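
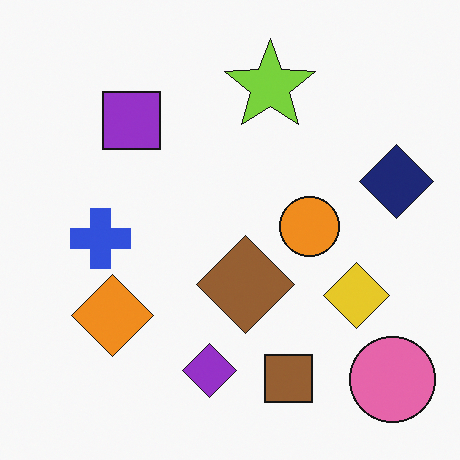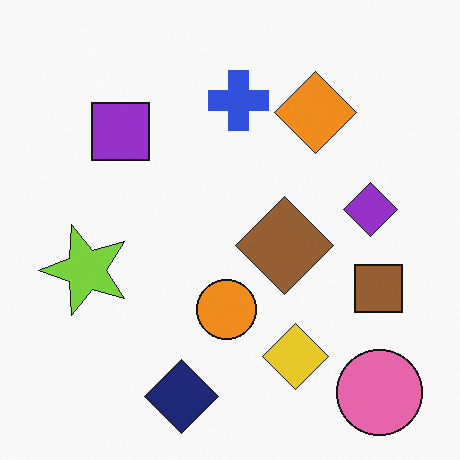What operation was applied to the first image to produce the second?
The second image is the first transposed (reflected across the top-left ↔ bottom-right diagonal).

Shapes have swapped their row and column positions — what was in the top-right is now in the bottom-left — a diagonal reflection.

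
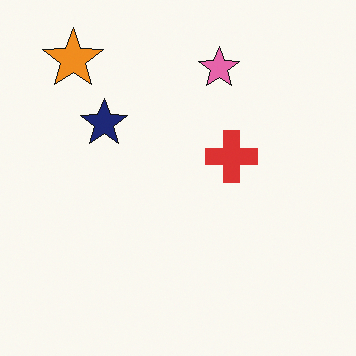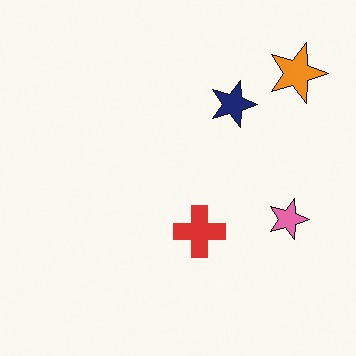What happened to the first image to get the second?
Rotated 90° clockwise.

The orange star sits in the top-left of the first image and the top-right of the second — consistent with a whole-image 90° clockwise rotation.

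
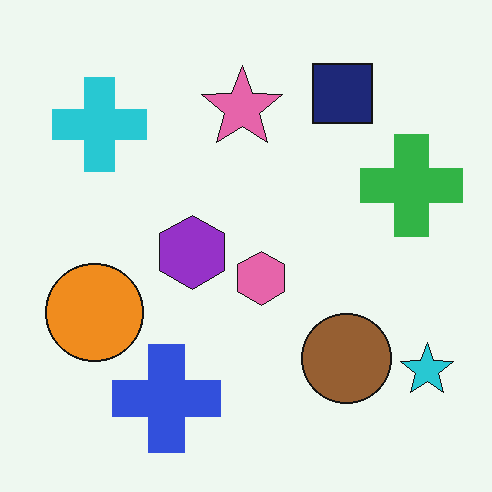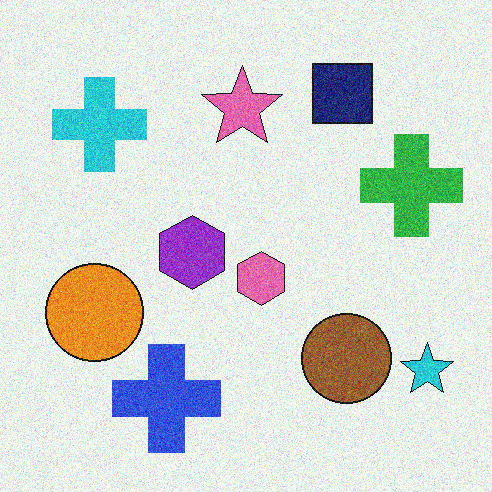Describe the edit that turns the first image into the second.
The second image is the first degraded with moderate additive noise.

Random speckle covers the whole image, including the flat background.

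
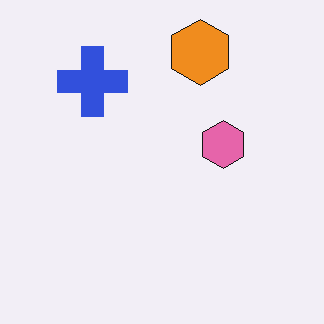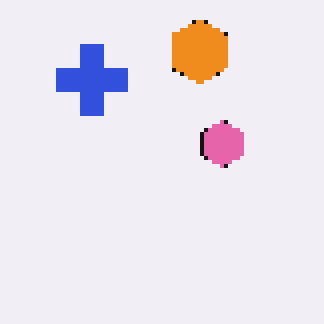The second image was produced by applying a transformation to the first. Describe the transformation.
The second image is the first mildly pixelated.

Shapes are reduced to large square blocks; fine edges and outlines are lost — a downscale-then-upscale (mosaic) effect.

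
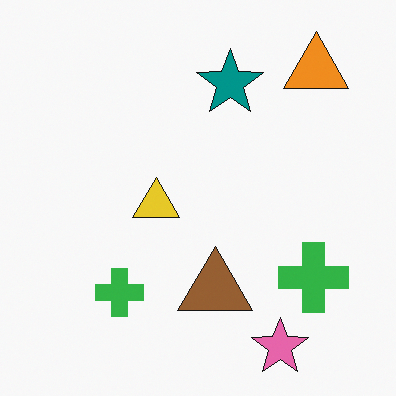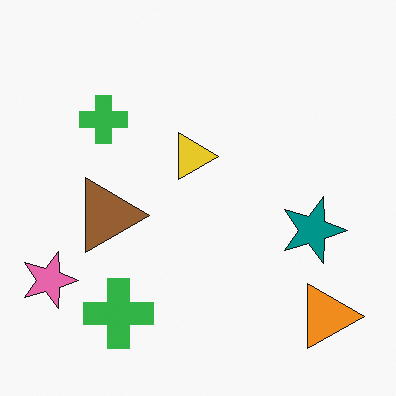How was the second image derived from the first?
The image was rotated 90° clockwise.

The orange triangle sits in the top-right of the first image and the bottom-right of the second — consistent with a whole-image 90° clockwise rotation.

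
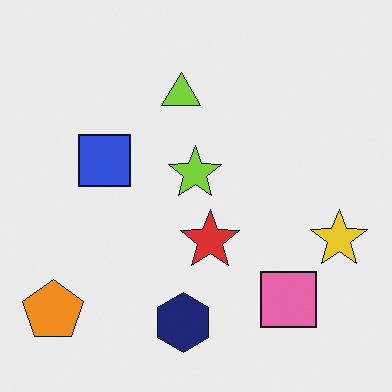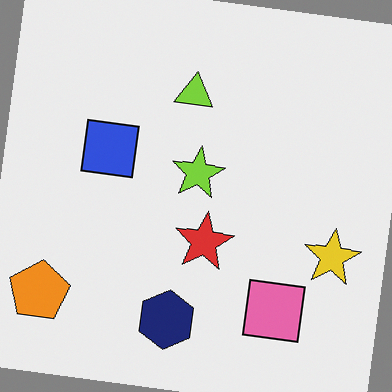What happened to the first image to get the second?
This is the original image rotated clockwise by a few degrees.

Every shape is tilted by the same angle and the image corners show triangular fill wedges — a whole-image rotation by a non-right angle.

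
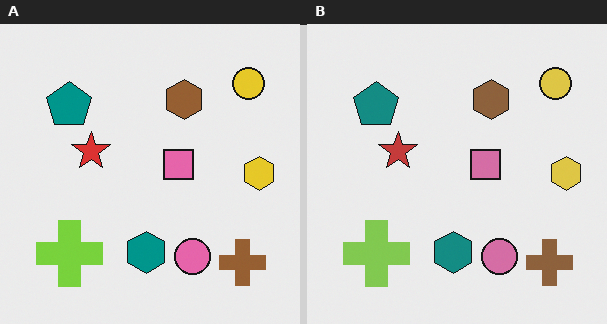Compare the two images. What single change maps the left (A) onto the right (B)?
The transformation is: slightly desaturated.

All colors are more muted and greyish — a global saturation change.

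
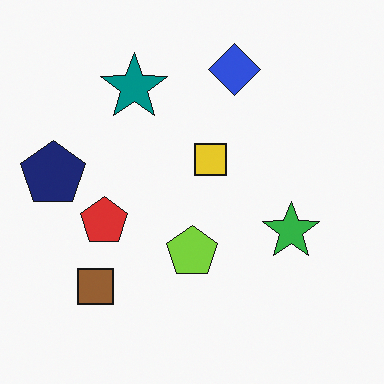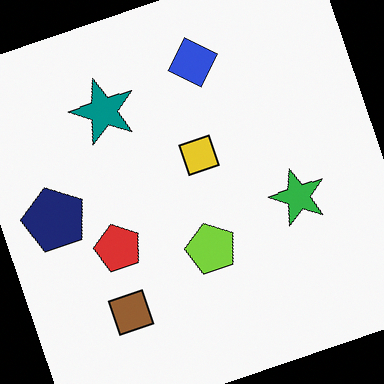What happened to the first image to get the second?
It was rotated counter-clockwise by a clearly visible amount.

Every shape is tilted by the same angle and the image corners show triangular fill wedges — a whole-image rotation by a non-right angle.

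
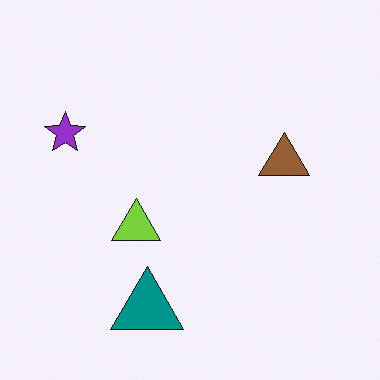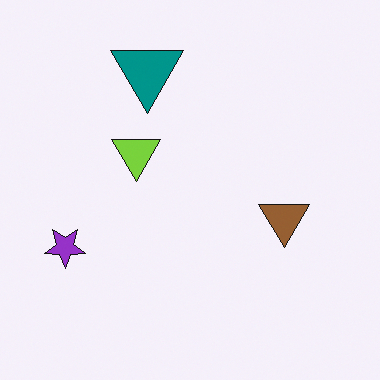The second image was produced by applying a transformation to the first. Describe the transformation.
The image was flipped vertically (top ↔ bottom).

The teal triangle is in the bottom of the first image and the top of the second — shapes on opposite sides of the horizontal midline have swapped in a mirror flip.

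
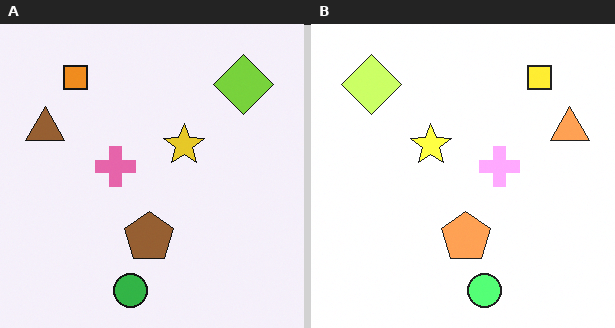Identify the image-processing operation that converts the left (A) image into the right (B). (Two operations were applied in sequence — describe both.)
It was flipped horizontally (left ↔ right), then noticeably brightened.

The brown triangle is in the left of the left (A) image and the right of the right (B) — shapes on opposite sides of the vertical midline have swapped in a mirror flip. Every pixel — background and shapes alike — is uniformly brightened.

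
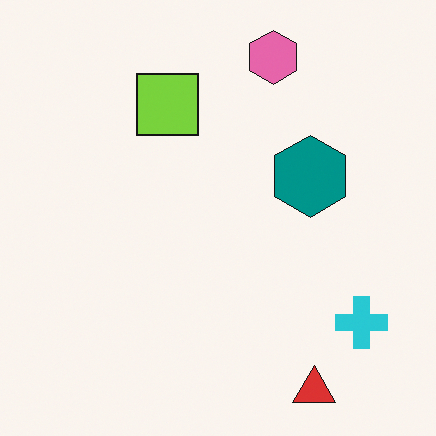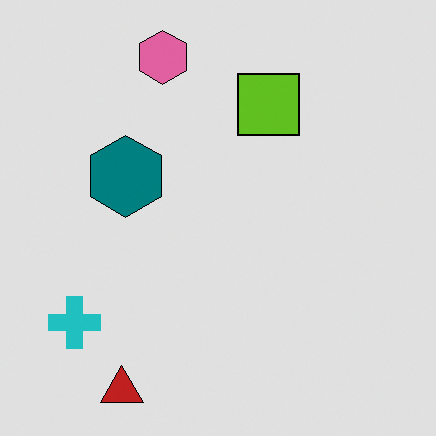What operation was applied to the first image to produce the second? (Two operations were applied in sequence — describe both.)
This is the original image moderately posterized, then flipped horizontally (left ↔ right).

Each flat color has snapped to a coarser quantized level — most visibly, the near-white background has dropped to a flat grey. The cyan cross is in the bottom-right of the first image and the bottom-left of the second — shapes on opposite sides of the vertical midline have swapped in a mirror flip.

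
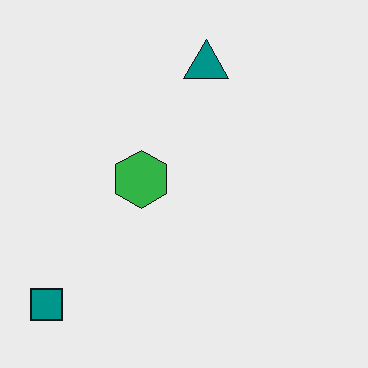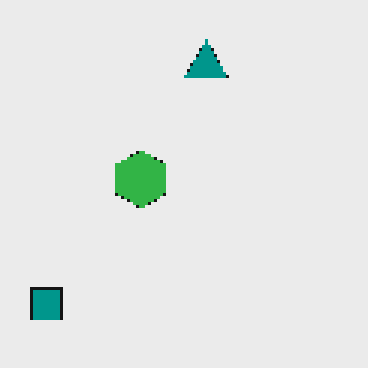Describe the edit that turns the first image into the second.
It was mildly pixelated.

Shapes are reduced to large square blocks; fine edges and outlines are lost — a downscale-then-upscale (mosaic) effect.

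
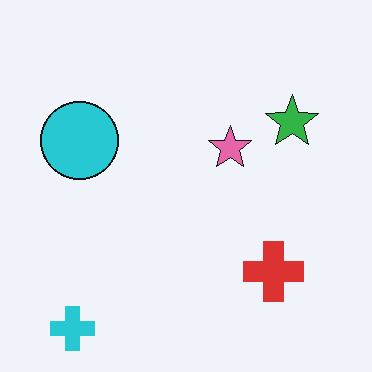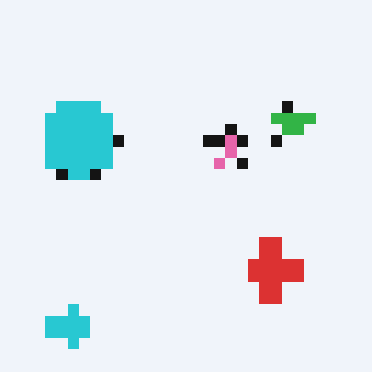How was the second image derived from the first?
Heavily pixelated into large blocks.

Shapes are reduced to large square blocks; fine edges and outlines are lost — a downscale-then-upscale (mosaic) effect.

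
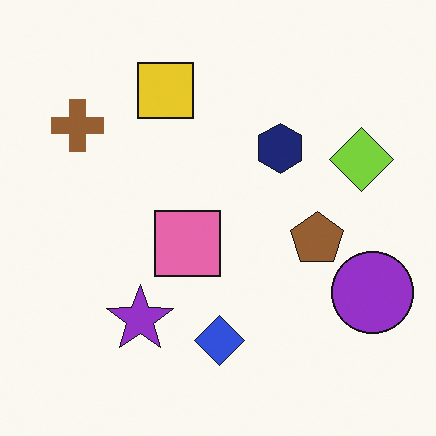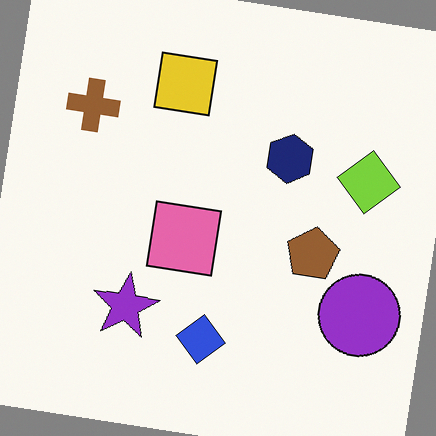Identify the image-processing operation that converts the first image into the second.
The second image is the first rotated clockwise by a small amount.

Every shape is tilted by the same angle and the image corners show triangular fill wedges — a whole-image rotation by a non-right angle.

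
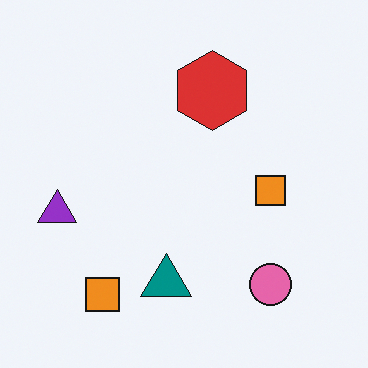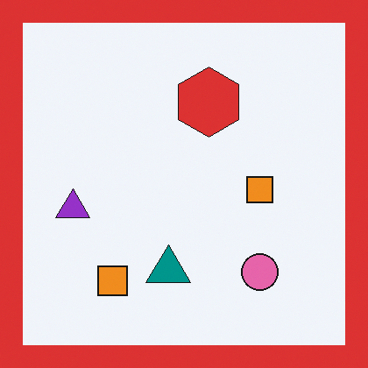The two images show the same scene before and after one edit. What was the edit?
The transformation is: framed with a red border.

A solid red frame runs around the edge of the second image, with the content slightly shrunk inside it.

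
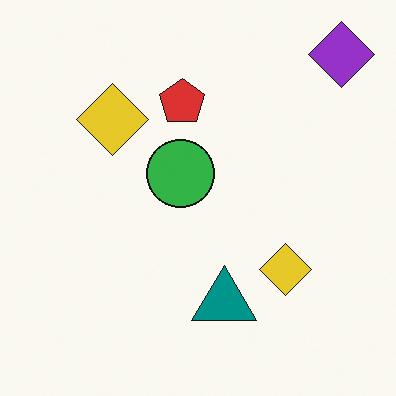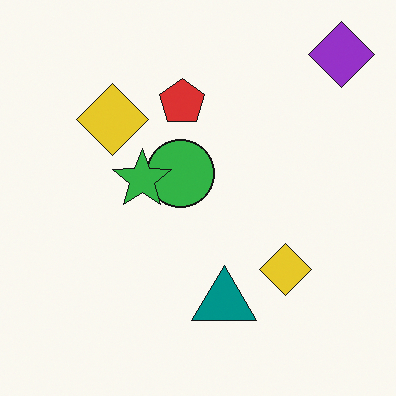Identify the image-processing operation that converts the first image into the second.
This is the original image overlaid with an additional green star.

A green star appears in the second image that is absent from the first.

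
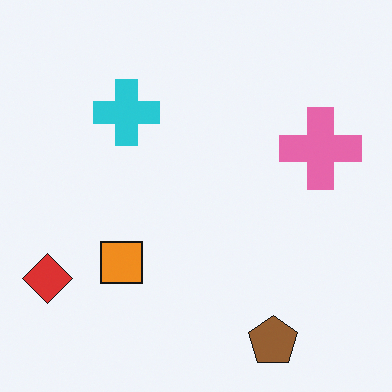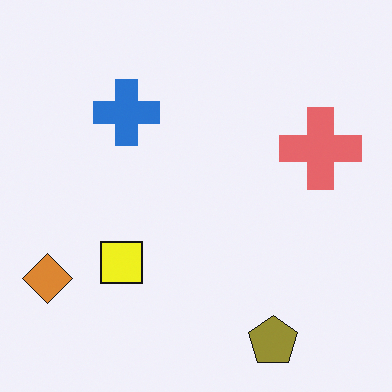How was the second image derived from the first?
The second image is the first hue-shifted by a small amount.

Every shape's color has rotated by the same amount around the hue wheel — a uniform hue shift.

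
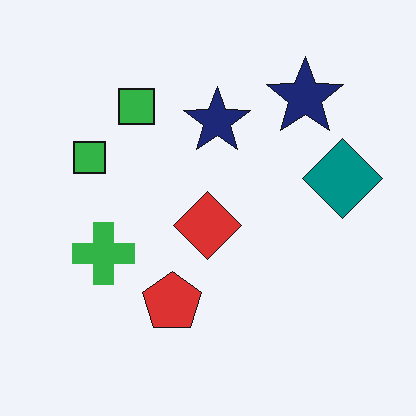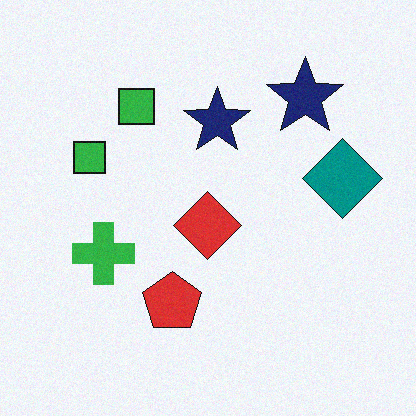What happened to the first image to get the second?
Degraded with subtle gaussian noise.

Random speckle covers the whole image, including the flat background.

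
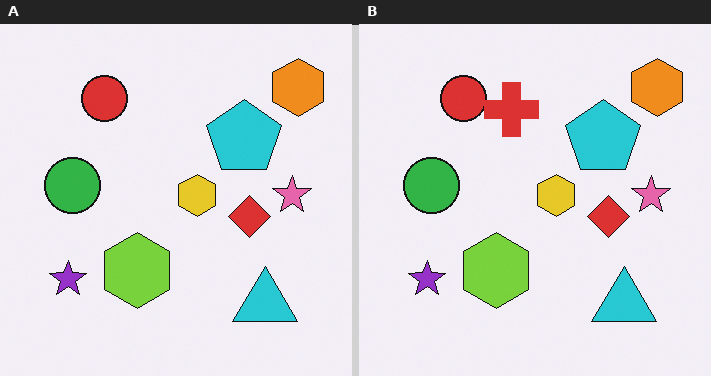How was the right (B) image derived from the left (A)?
Overlaid with an additional red cross.

A red cross appears in the right (B) image that is absent from the left (A).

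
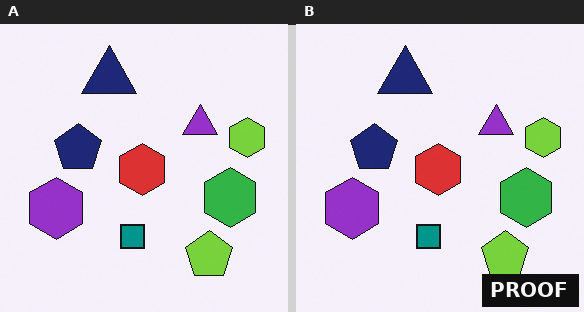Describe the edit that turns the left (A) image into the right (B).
The image was watermarked with the text "PROOF" in the lower-right corner.

A dark label reading "PROOF" appears in the lower-right corner.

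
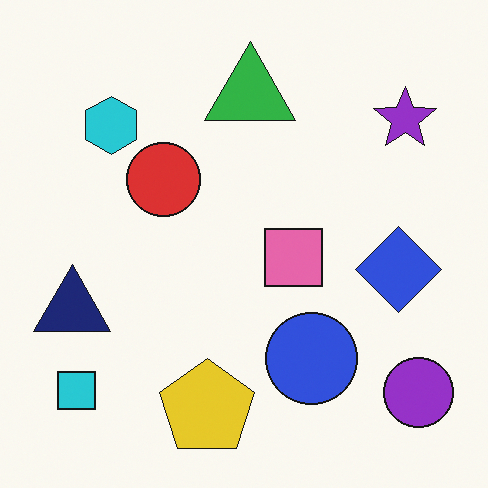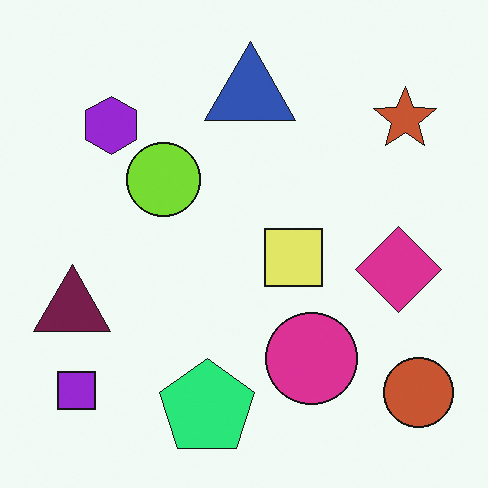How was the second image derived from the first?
Hue-shifted noticeably.

Every shape's color has rotated by the same amount around the hue wheel — a uniform hue shift.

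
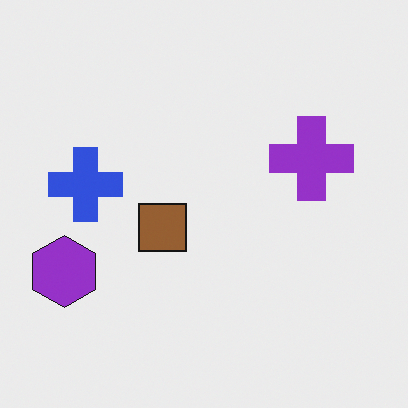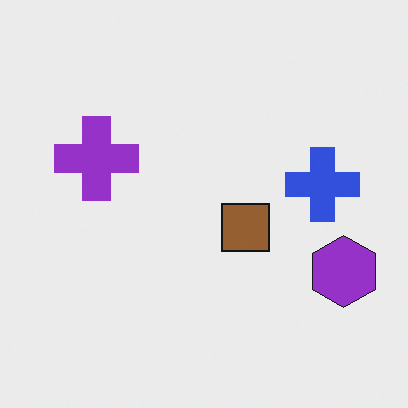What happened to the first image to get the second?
The transformation is: flipped horizontally (left ↔ right).

The purple hexagon is in the left of the first image and the right of the second — shapes on opposite sides of the vertical midline have swapped in a mirror flip.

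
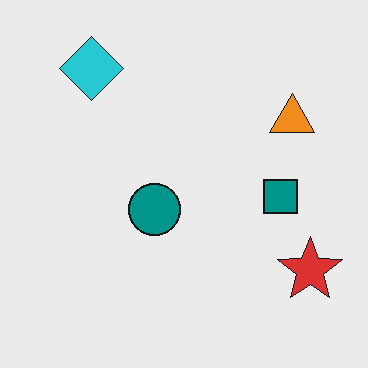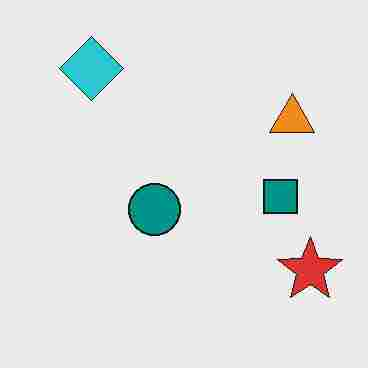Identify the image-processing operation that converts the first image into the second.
The transformation is: degraded with heavy JPEG compression.

Blocky 8×8 compression artifacts appear around shape edges and the flat background shows ringing — characteristic JPEG degradation.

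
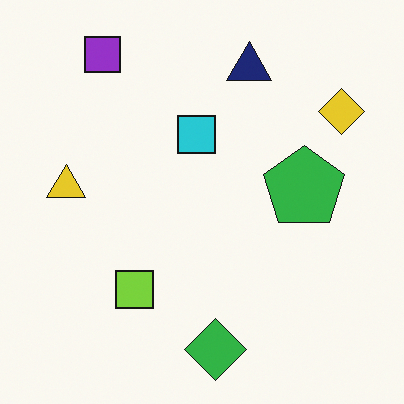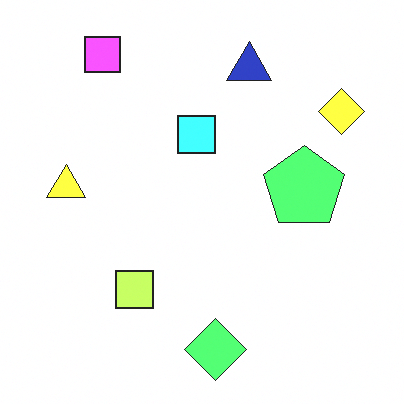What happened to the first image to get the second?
Brightened a lot.

Every pixel — background and shapes alike — is uniformly brightened.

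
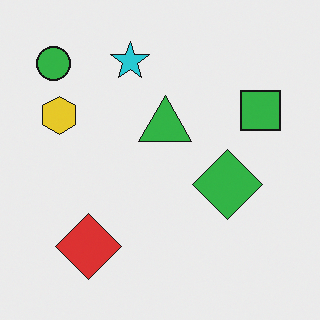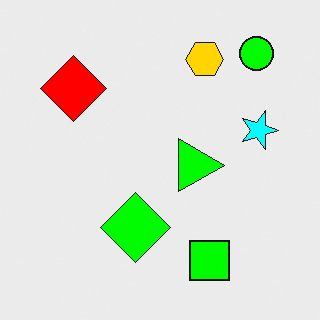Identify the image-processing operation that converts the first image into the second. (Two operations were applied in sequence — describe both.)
The transformation is: made much more vivid (saturation change), then rotated 90° clockwise.

All colors are more vivid — a global saturation change. The green circle sits in the top-left of the first image and the top-right of the second — consistent with a whole-image 90° clockwise rotation.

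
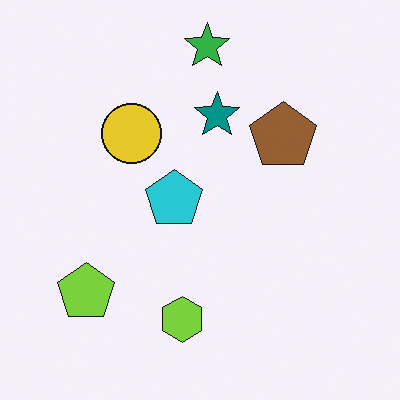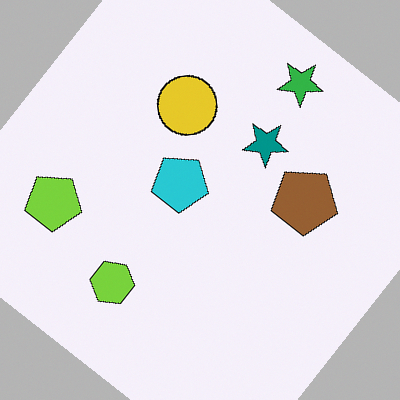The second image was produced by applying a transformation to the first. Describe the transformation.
It was rotated clockwise by a large amount — several tens of degrees.

Every shape is tilted by the same angle and the image corners show triangular fill wedges — a whole-image rotation by a non-right angle.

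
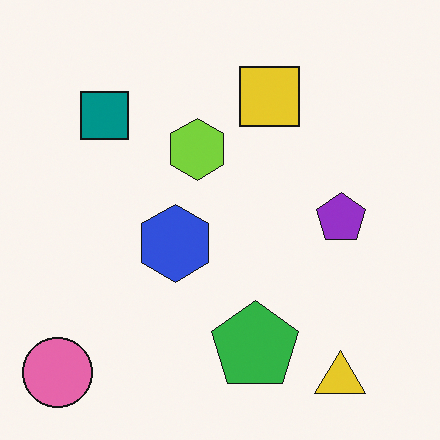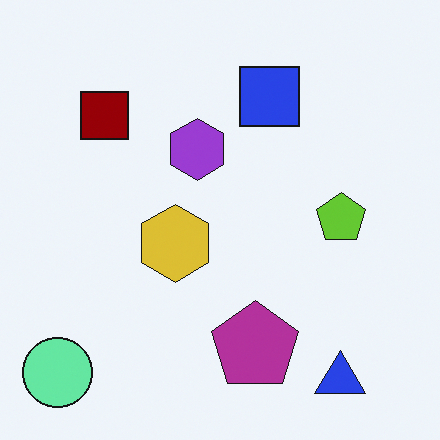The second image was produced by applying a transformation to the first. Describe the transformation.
Hue-shifted by a large amount.

Every shape's color has rotated by the same amount around the hue wheel — a uniform hue shift.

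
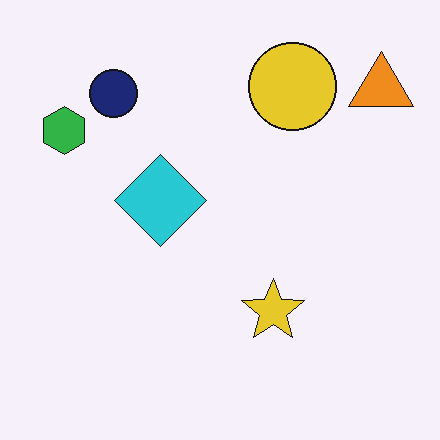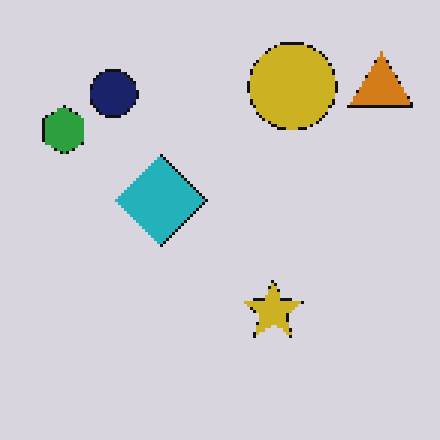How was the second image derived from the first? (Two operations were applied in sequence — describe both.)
The second image is the first mildly pixelated, then darkened a little.

Shapes are reduced to large square blocks; fine edges and outlines are lost — a downscale-then-upscale (mosaic) effect. Every pixel — background and shapes alike — is uniformly darkened.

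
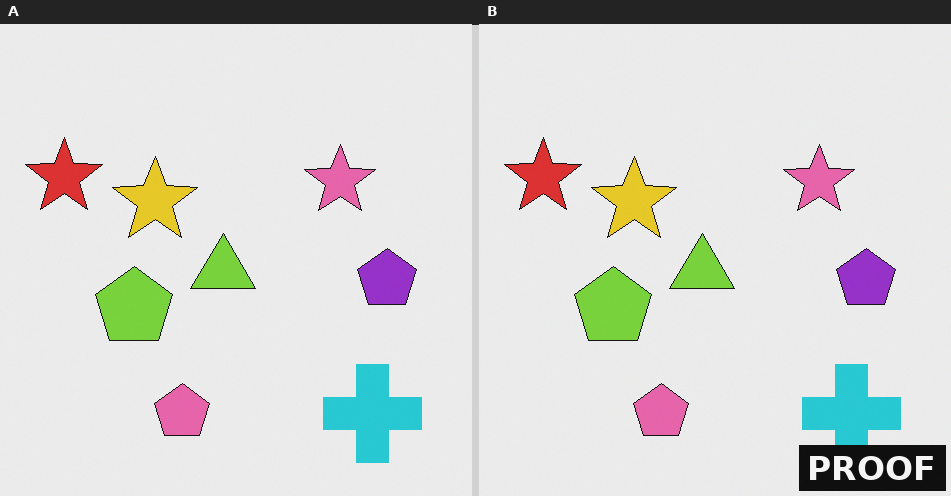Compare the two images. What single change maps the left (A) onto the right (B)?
Watermarked with the text "PROOF" in the lower-right corner.

A dark label reading "PROOF" appears in the lower-right corner.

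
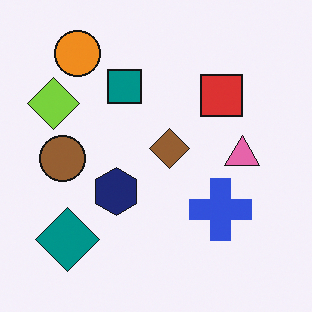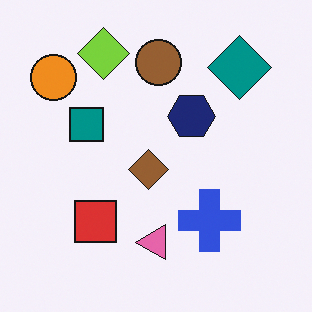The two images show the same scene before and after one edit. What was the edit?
It was transposed (reflected across the top-left ↔ bottom-right diagonal).

Shapes have swapped their row and column positions — what was in the top-right is now in the bottom-left — a diagonal reflection.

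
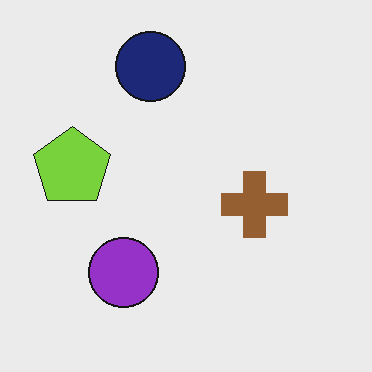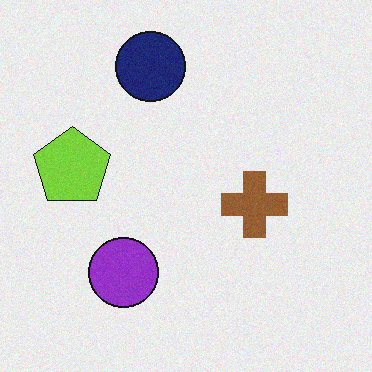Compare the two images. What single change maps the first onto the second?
The transformation is: degraded with a light layer of grain.

Random speckle covers the whole image, including the flat background.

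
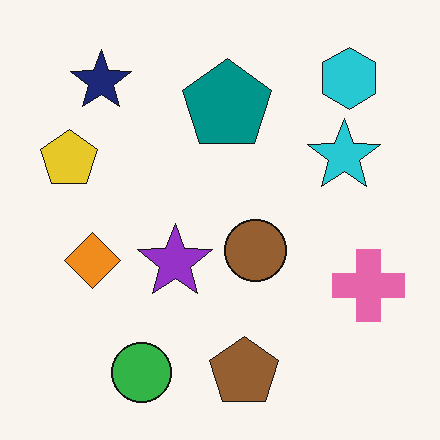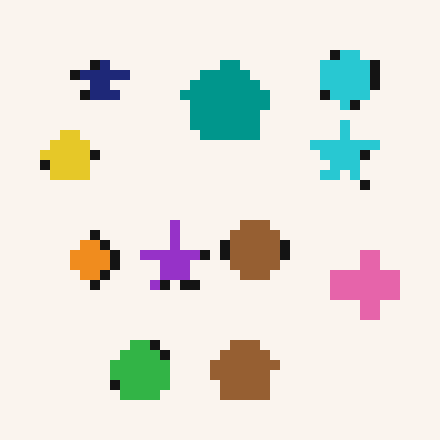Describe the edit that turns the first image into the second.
Coarsely pixelated.

Shapes are reduced to large square blocks; fine edges and outlines are lost — a downscale-then-upscale (mosaic) effect.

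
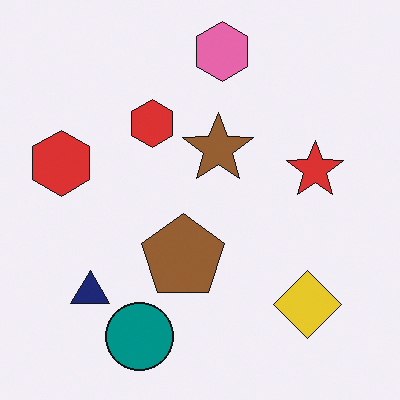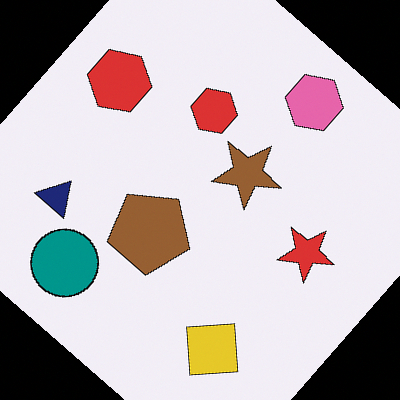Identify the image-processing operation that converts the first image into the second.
This is the original image rotated clockwise by a large amount — several tens of degrees.

Every shape is tilted by the same angle and the image corners show triangular fill wedges — a whole-image rotation by a non-right angle.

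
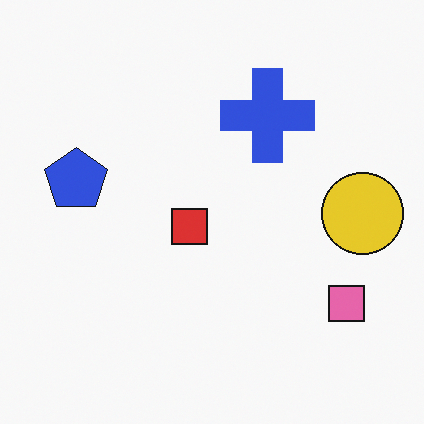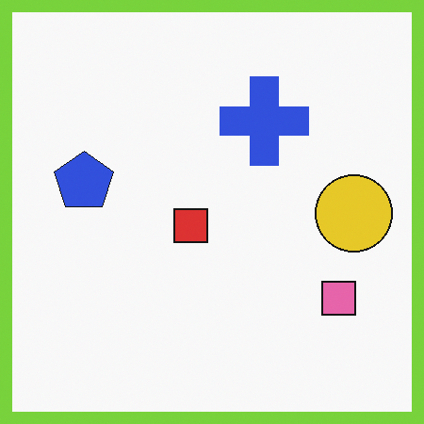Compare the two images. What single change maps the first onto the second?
The second image is the first framed with a lime border.

A solid lime frame runs around the edge of the second image, with the content slightly shrunk inside it.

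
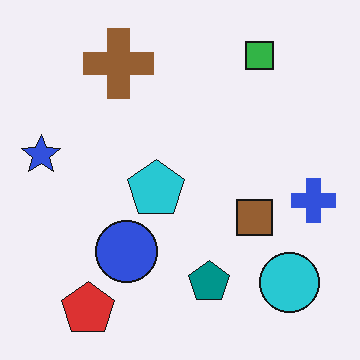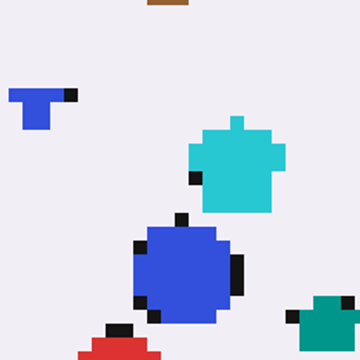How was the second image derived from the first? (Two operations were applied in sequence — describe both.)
The transformation is: pixelated into visible square blocks, then cropped tightly and scaled back up.

Shapes are reduced to large square blocks; fine edges and outlines are lost — a downscale-then-upscale (mosaic) effect. The visible shapes are larger and the field of view is narrower; shapes near the original edges may be partly or wholly outside the frame — a crop-and-rescale.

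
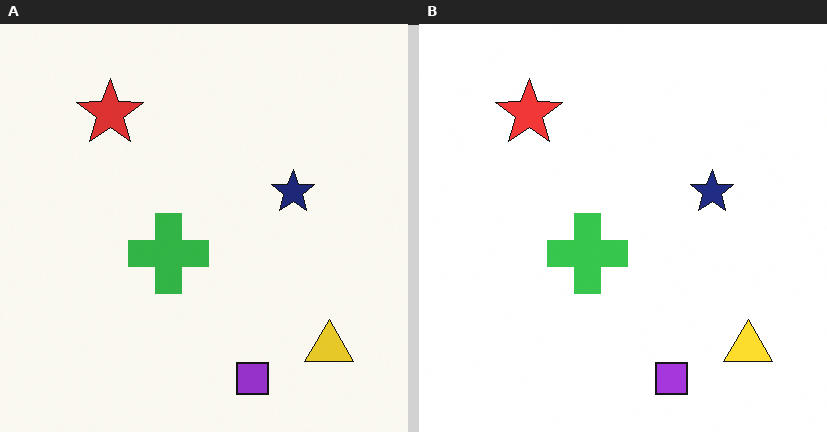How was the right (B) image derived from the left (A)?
This is the original image brightened a little.

Every pixel — background and shapes alike — is uniformly brightened.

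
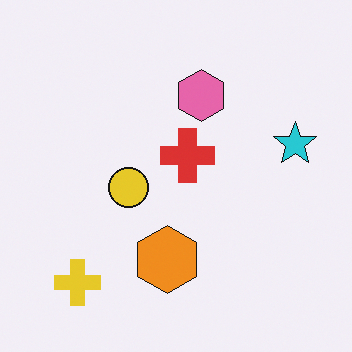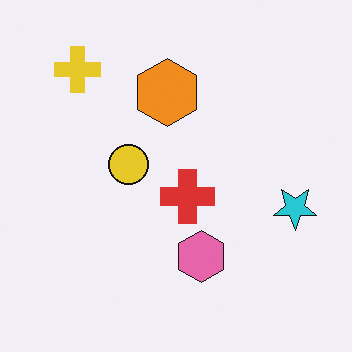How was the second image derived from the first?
It was flipped vertically (top ↔ bottom).

The yellow cross is in the bottom-left of the first image and the top-left of the second — shapes on opposite sides of the horizontal midline have swapped in a mirror flip.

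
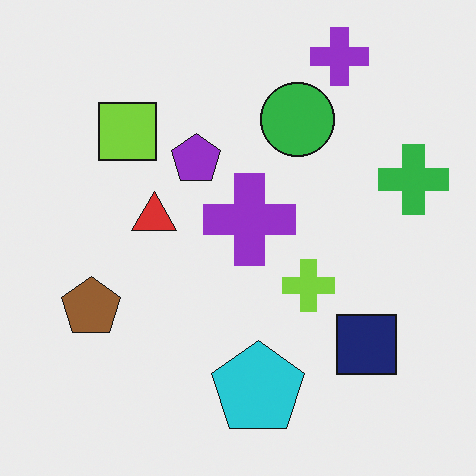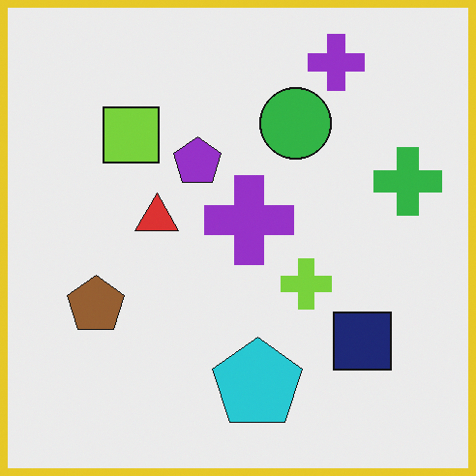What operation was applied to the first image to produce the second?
The transformation is: framed with a yellow border.

A solid yellow frame runs around the edge of the second image, with the content slightly shrunk inside it.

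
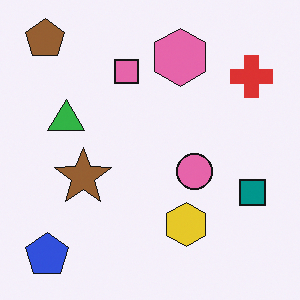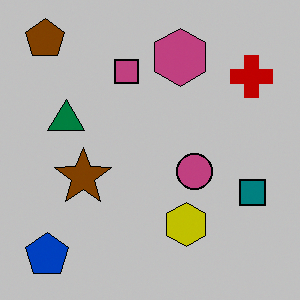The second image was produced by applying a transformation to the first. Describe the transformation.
The image was heavily posterized to just a handful of flat colors.

Each flat color has snapped to a coarser quantized level — most visibly, the near-white background has dropped to a flat grey.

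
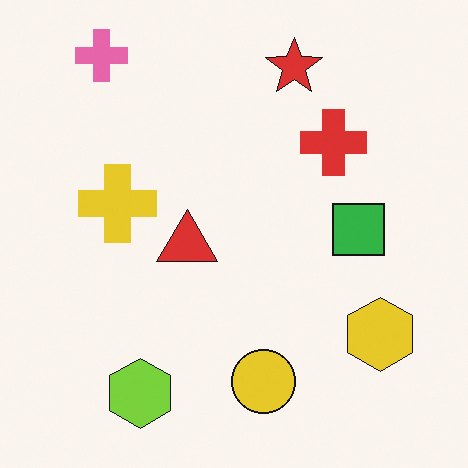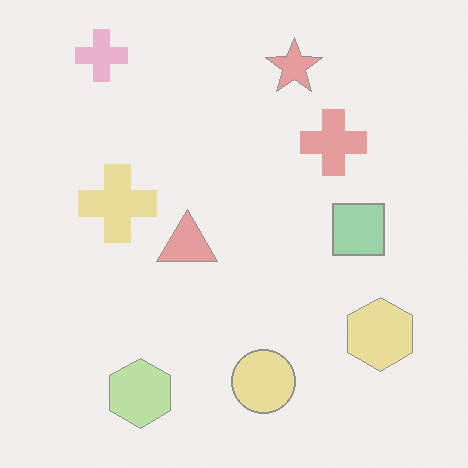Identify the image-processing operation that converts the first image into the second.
The image was given much lower contrast.

Tones are pushed toward mid-grey across the whole image — a global contrast change.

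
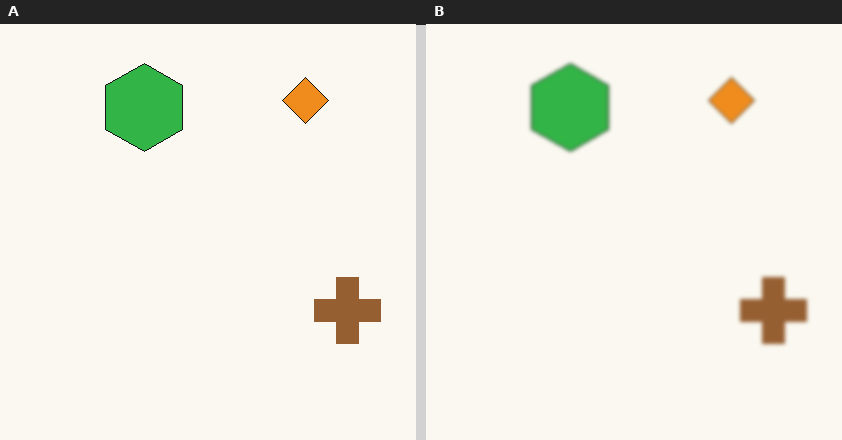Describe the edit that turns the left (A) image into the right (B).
Slightly softened.

Shape edges and outlines are uniformly softened across the whole image.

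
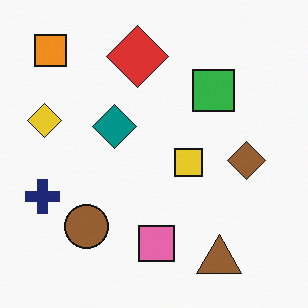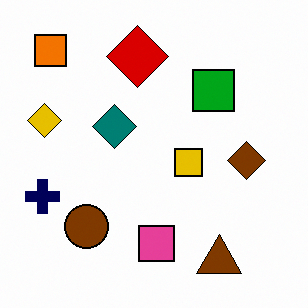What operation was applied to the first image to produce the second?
This is the original image given slightly increased contrast.

Tones are pushed away from mid-grey across the whole image — a global contrast change.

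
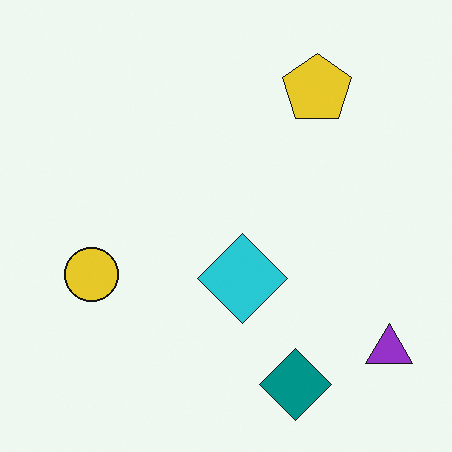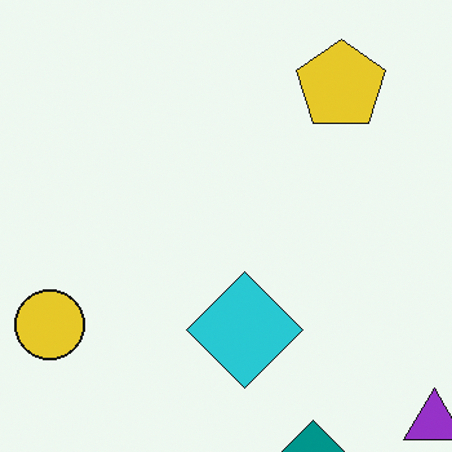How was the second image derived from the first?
The image was cropped to a modestly smaller region and rescaled.

The visible shapes are larger and the field of view is narrower; shapes near the original edges may be partly or wholly outside the frame — a crop-and-rescale.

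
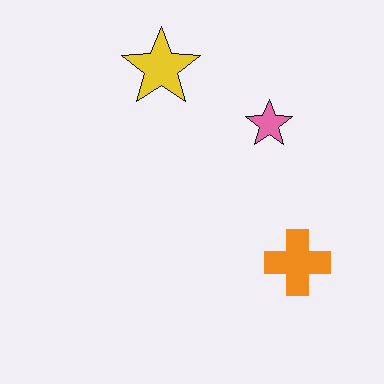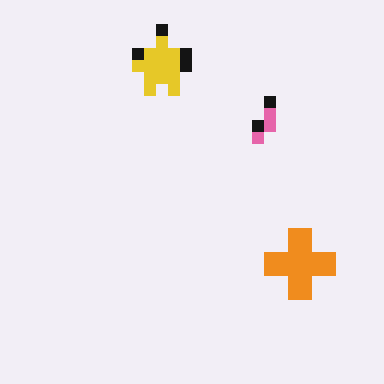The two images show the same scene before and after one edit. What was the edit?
Heavily pixelated into large blocks.

Shapes are reduced to large square blocks; fine edges and outlines are lost — a downscale-then-upscale (mosaic) effect.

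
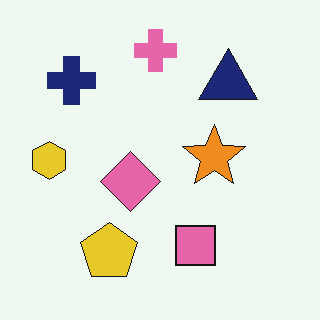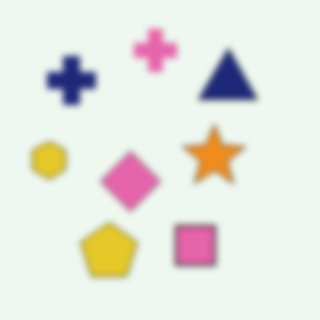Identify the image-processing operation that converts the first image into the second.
The image was moderately blurred.

Shape edges and outlines are uniformly softened across the whole image.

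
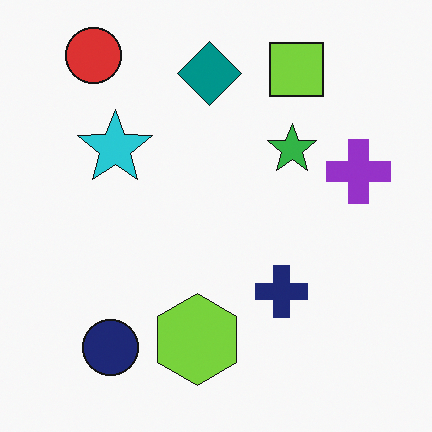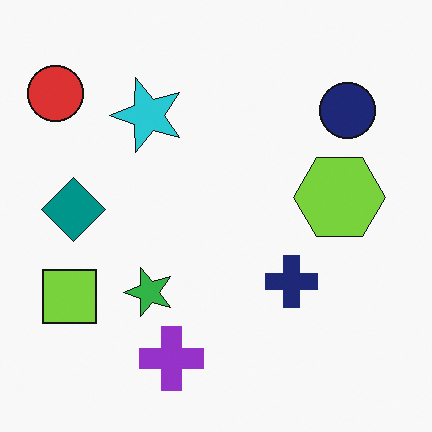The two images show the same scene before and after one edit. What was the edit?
Transposed (reflected across the top-left ↔ bottom-right diagonal).

Shapes have swapped their row and column positions — what was in the top-right is now in the bottom-left — a diagonal reflection.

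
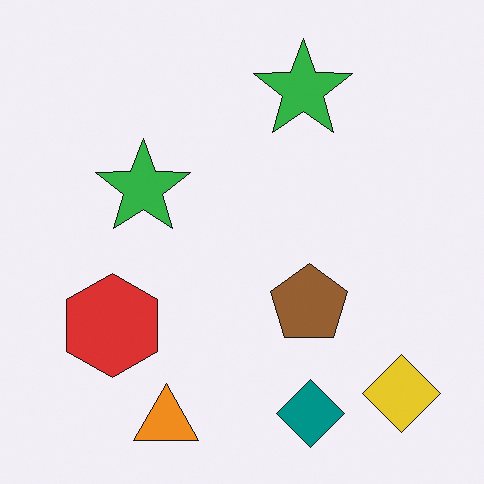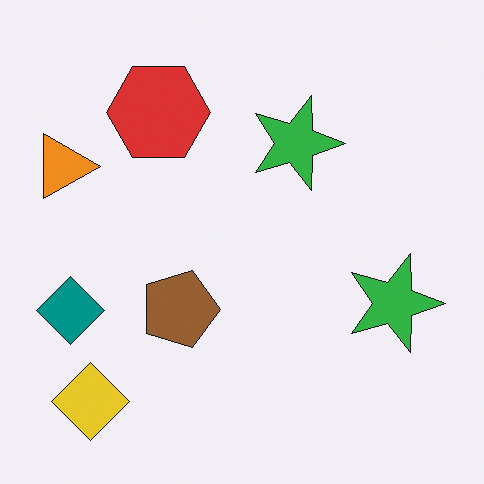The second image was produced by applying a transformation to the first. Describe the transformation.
This is the original image rotated 90° clockwise.

The yellow diamond sits in the bottom-right of the first image and the bottom-left of the second — consistent with a whole-image 90° clockwise rotation.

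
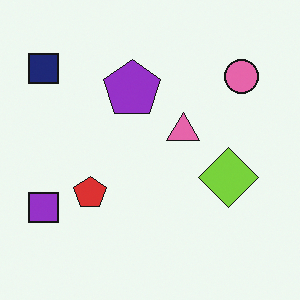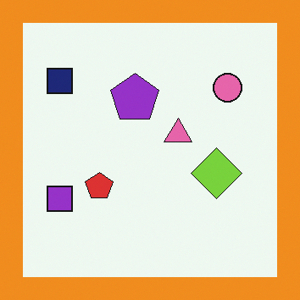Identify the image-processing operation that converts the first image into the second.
Framed with a orange border.

A solid orange frame runs around the edge of the second image, with the content slightly shrunk inside it.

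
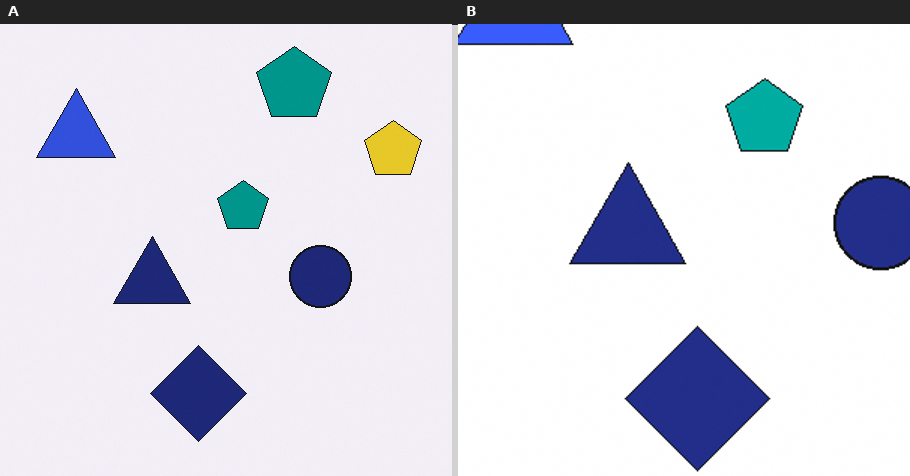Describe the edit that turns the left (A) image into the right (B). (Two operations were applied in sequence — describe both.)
This is the original image brightened a little, then cropped slightly and scaled back up.

Every pixel — background and shapes alike — is uniformly brightened. The visible shapes are larger and the field of view is narrower; shapes near the original edges may be partly or wholly outside the frame — a crop-and-rescale.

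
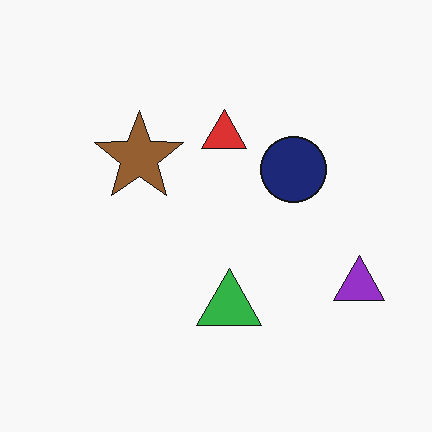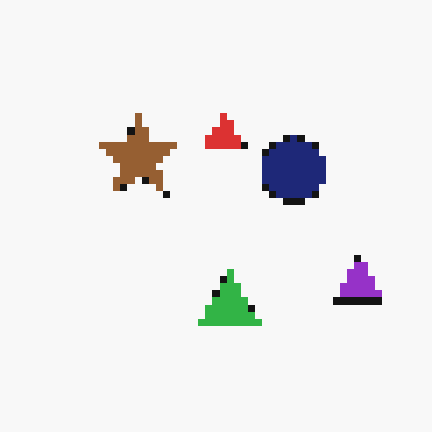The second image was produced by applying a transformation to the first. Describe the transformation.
The transformation is: moderately pixelated.

Shapes are reduced to large square blocks; fine edges and outlines are lost — a downscale-then-upscale (mosaic) effect.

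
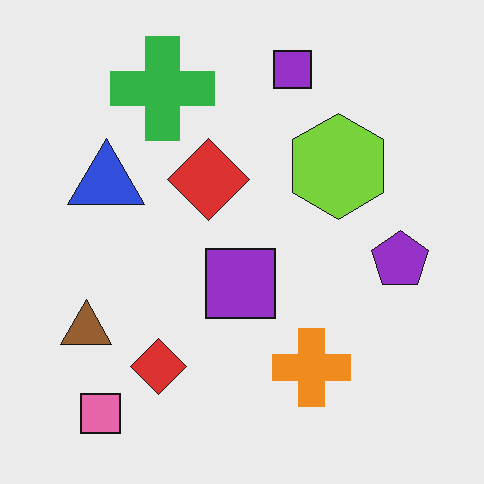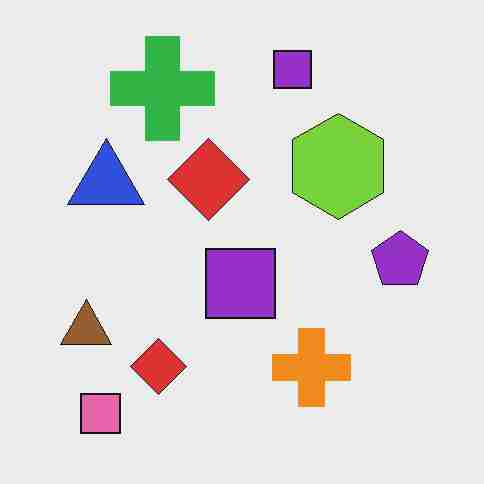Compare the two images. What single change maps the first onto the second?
This is the original image degraded with heavy JPEG compression.

Blocky 8×8 compression artifacts appear around shape edges and the flat background shows ringing — characteristic JPEG degradation.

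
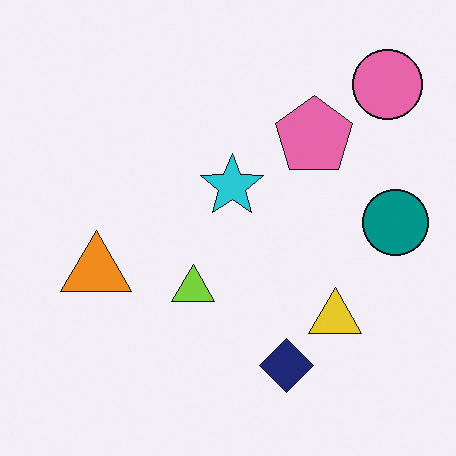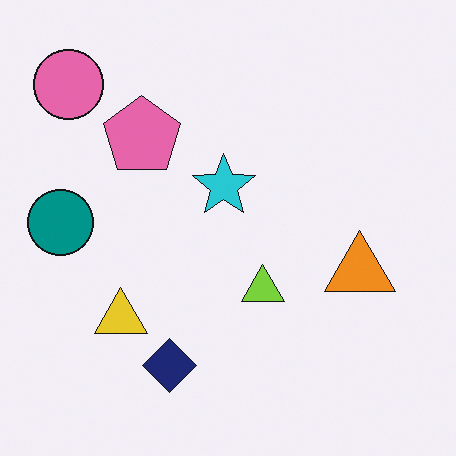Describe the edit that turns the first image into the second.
It was flipped horizontally (left ↔ right).

The teal circle is in the right of the first image and the left of the second — shapes on opposite sides of the vertical midline have swapped in a mirror flip.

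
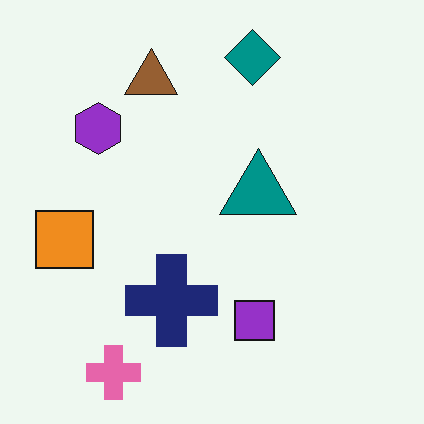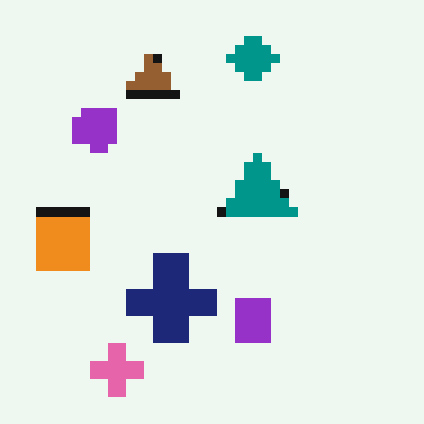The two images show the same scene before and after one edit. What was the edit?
Heavily pixelated into large blocks.

Shapes are reduced to large square blocks; fine edges and outlines are lost — a downscale-then-upscale (mosaic) effect.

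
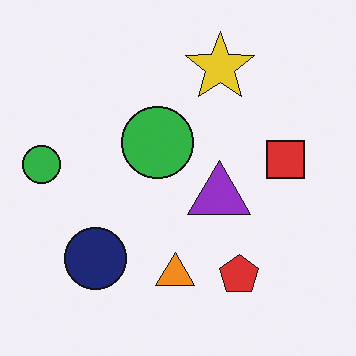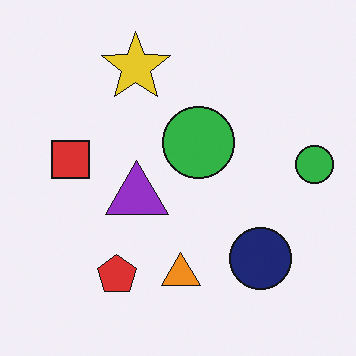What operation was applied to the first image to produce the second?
It was flipped horizontally (left ↔ right).

The red square is in the right of the first image and the left of the second — shapes on opposite sides of the vertical midline have swapped in a mirror flip.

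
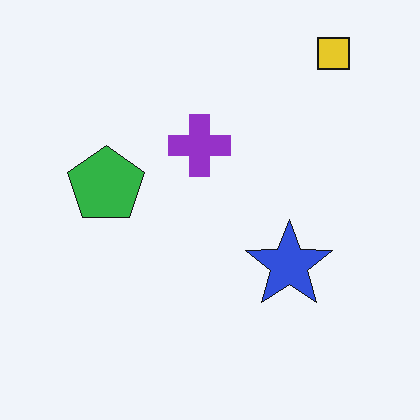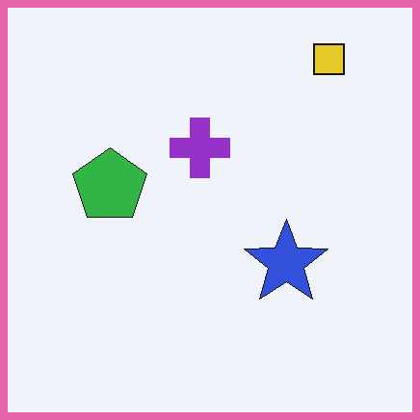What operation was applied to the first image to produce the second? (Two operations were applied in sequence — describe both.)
The image was JPEG-compressed with visible artifacts, then framed with a pink border.

Blocky 8×8 compression artifacts appear around shape edges and the flat background shows ringing — characteristic JPEG degradation. A solid pink frame runs around the edge of the second image, with the content slightly shrunk inside it.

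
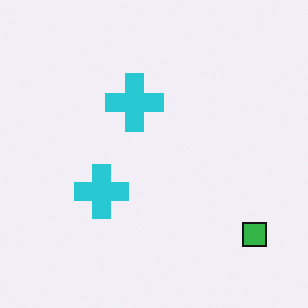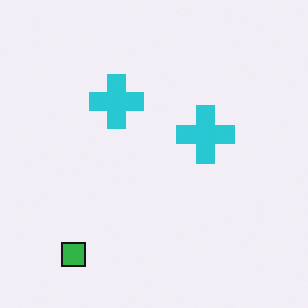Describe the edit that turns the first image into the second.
This is the original image rotated 90° clockwise.

The green square sits in the bottom-right of the first image and the bottom-left of the second — consistent with a whole-image 90° clockwise rotation.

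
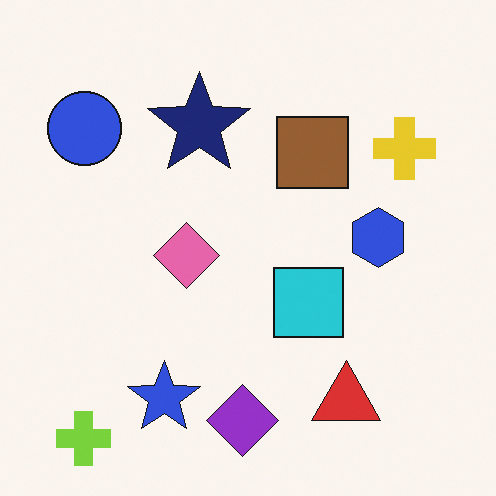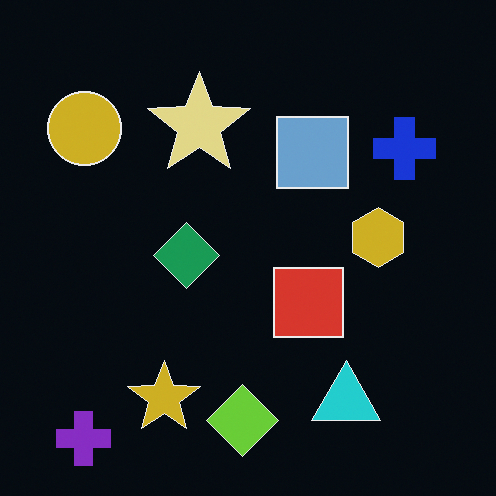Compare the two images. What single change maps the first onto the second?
It was color-inverted (negative).

The light background has become dark and every shape's color is its complement — a photographic negative.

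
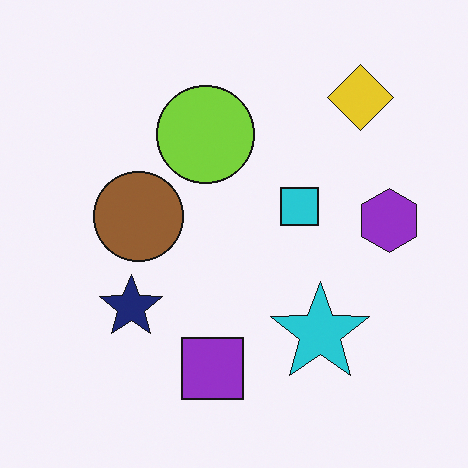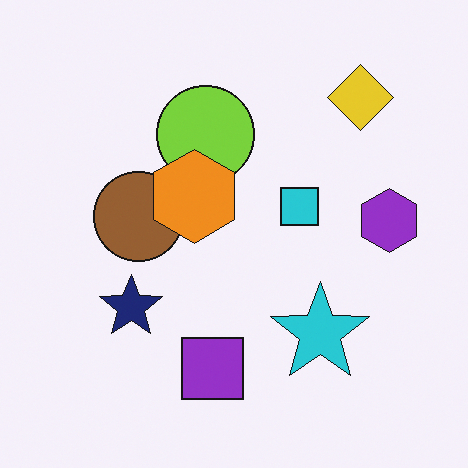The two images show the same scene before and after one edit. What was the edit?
It was overlaid with an additional orange hexagon.

An orange hexagon appears in the second image that is absent from the first.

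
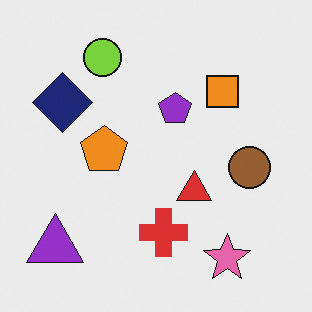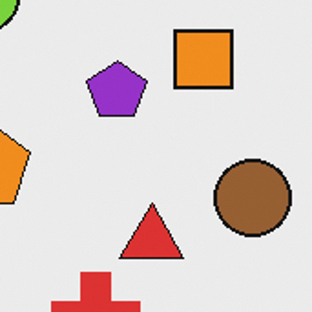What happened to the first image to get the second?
This is the original image cropped tightly and scaled back up.

The visible shapes are larger and the field of view is narrower; shapes near the original edges may be partly or wholly outside the frame — a crop-and-rescale.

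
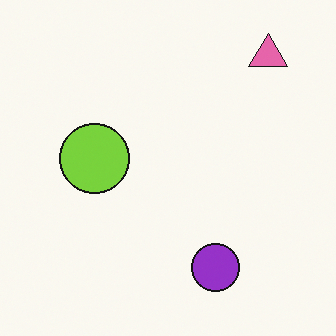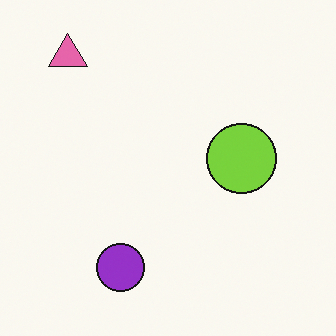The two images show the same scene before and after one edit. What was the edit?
The second image is the first flipped horizontally (left ↔ right).

The pink triangle is in the top-right of the first image and the top-left of the second — shapes on opposite sides of the vertical midline have swapped in a mirror flip.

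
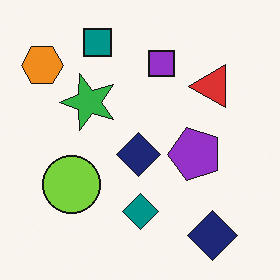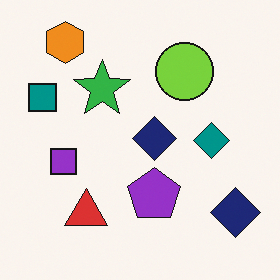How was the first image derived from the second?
The transformation is: transposed (reflected across the top-left ↔ bottom-right diagonal).

Shapes have swapped their row and column positions — what was in the top-right is now in the bottom-left — a diagonal reflection.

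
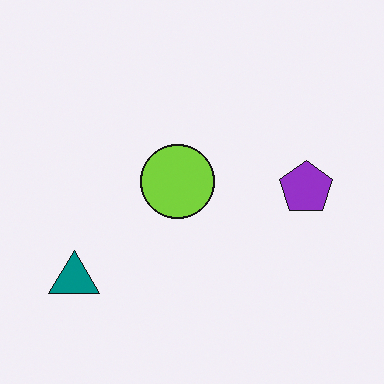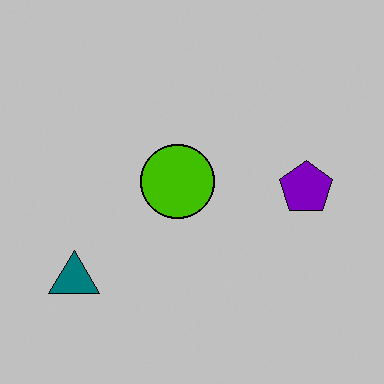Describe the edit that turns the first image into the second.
The second image is the first heavily posterized to just a handful of flat colors.

Each flat color has snapped to a coarser quantized level — most visibly, the near-white background has dropped to a flat grey.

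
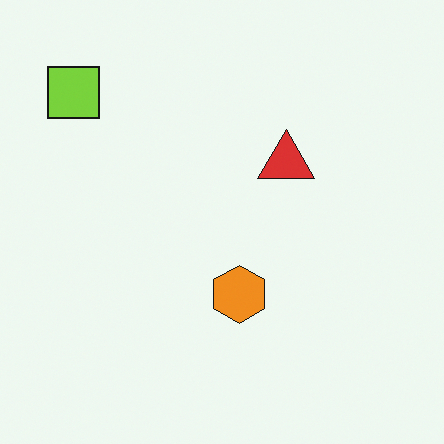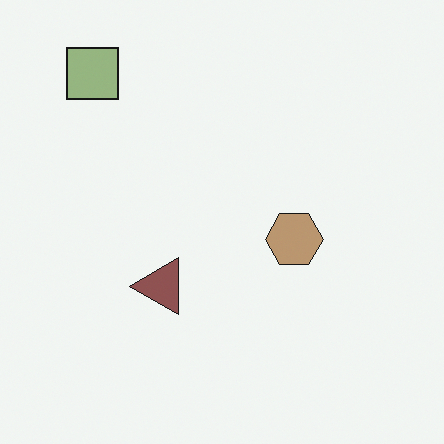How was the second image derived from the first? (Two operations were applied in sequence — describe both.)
The transformation is: heavily desaturated, then transposed (reflected across the top-left ↔ bottom-right diagonal).

All colors are more muted and greyish — a global saturation change. Shapes have swapped their row and column positions — what was in the top-right is now in the bottom-left — a diagonal reflection.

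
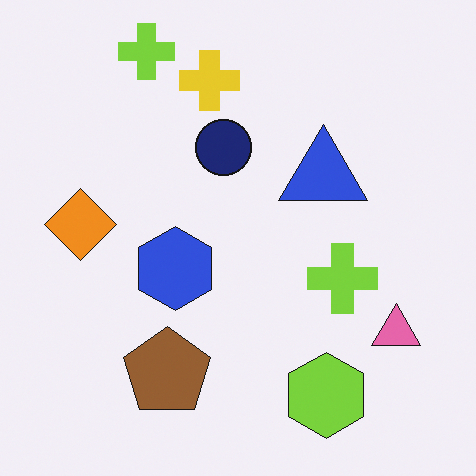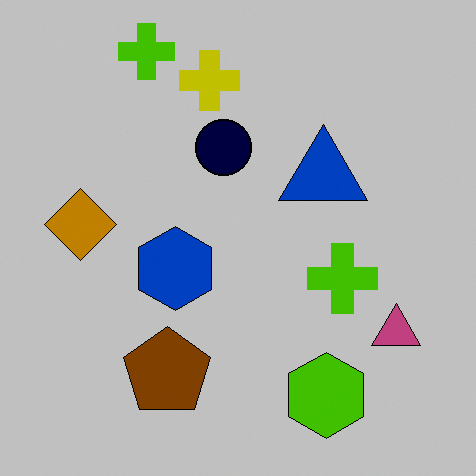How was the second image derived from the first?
It was aggressively posterized.

Each flat color has snapped to a coarser quantized level — most visibly, the near-white background has dropped to a flat grey.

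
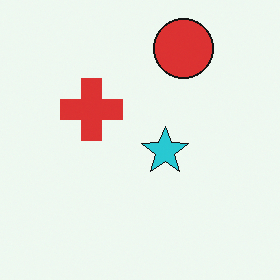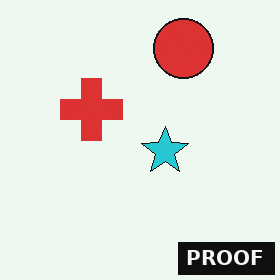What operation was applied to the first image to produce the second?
The transformation is: watermarked with the text "PROOF" in the lower-right corner.

A dark label reading "PROOF" appears in the lower-right corner.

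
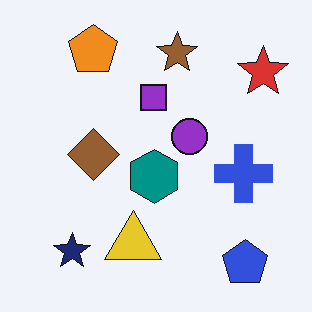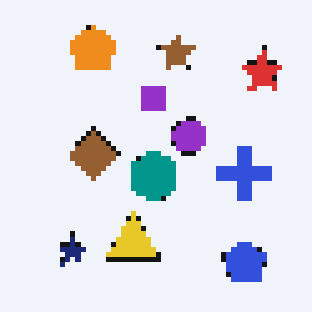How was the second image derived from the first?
This is the original image lightly pixelated (a mild mosaic effect).

Shapes are reduced to large square blocks; fine edges and outlines are lost — a downscale-then-upscale (mosaic) effect.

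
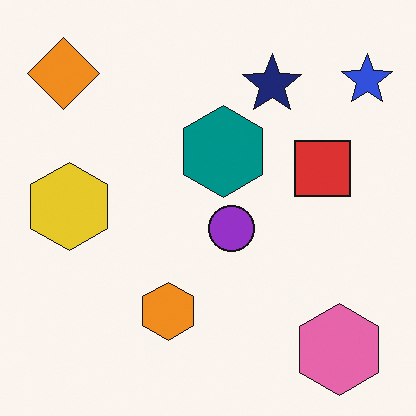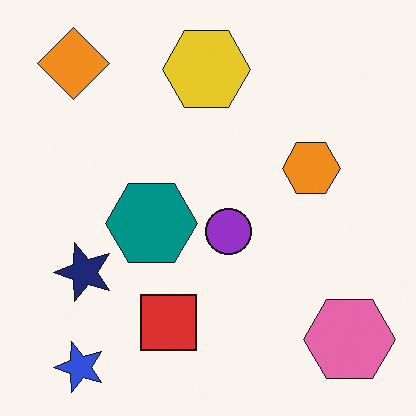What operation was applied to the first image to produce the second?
This is the original image transposed (reflected across the top-left ↔ bottom-right diagonal).

Shapes have swapped their row and column positions — what was in the top-right is now in the bottom-left — a diagonal reflection.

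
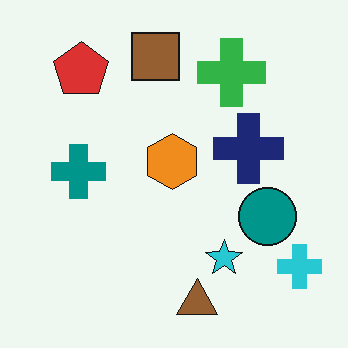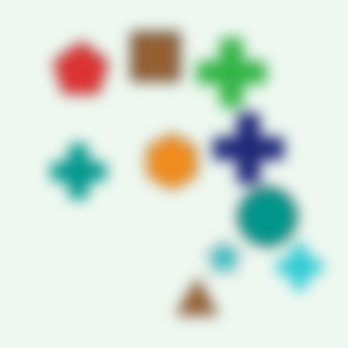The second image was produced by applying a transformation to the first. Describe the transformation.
The image was strongly gaussian-blurred.

Shape edges and outlines are uniformly softened across the whole image.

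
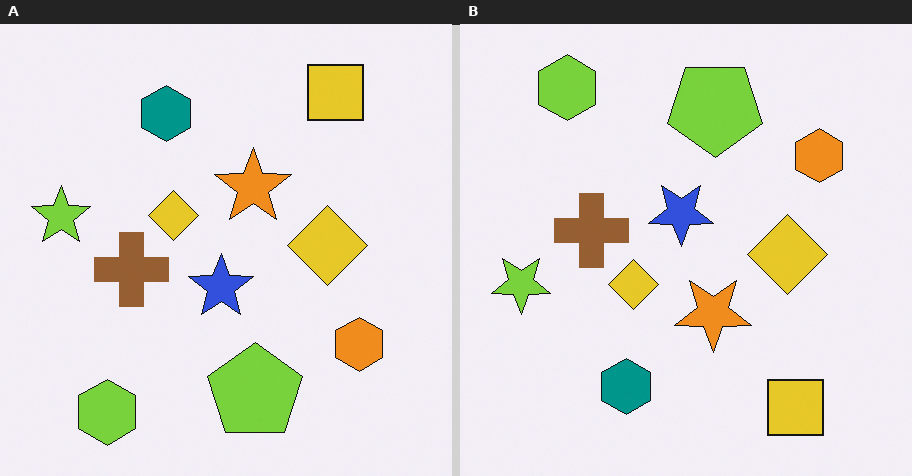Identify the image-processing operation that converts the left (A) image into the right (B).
It was flipped vertically (top ↔ bottom).

The lime hexagon is in the bottom-left of the left (A) image and the top-left of the right (B) — shapes on opposite sides of the horizontal midline have swapped in a mirror flip.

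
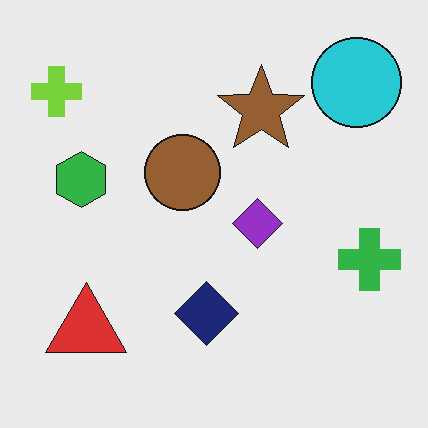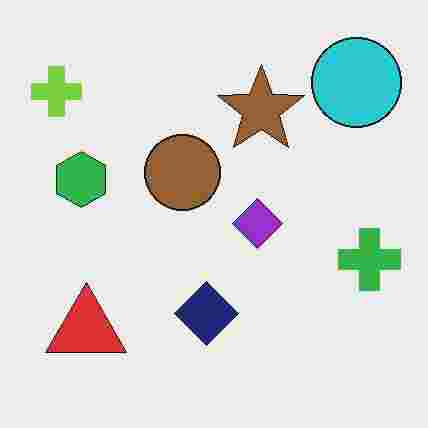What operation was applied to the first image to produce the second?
The transformation is: heavily JPEG-compressed with obvious blocking artifacts.

Blocky 8×8 compression artifacts appear around shape edges and the flat background shows ringing — characteristic JPEG degradation.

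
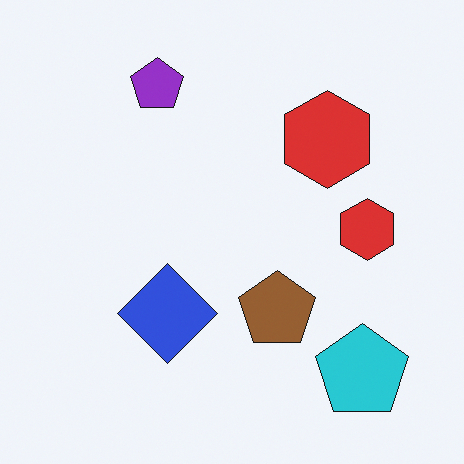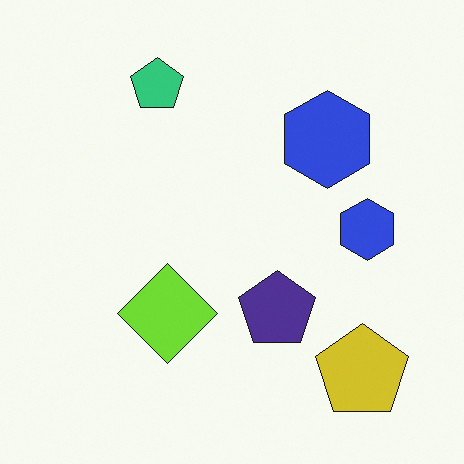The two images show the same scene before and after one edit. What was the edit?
The image was hue-shifted by a large amount.

Every shape's color has rotated by the same amount around the hue wheel — a uniform hue shift.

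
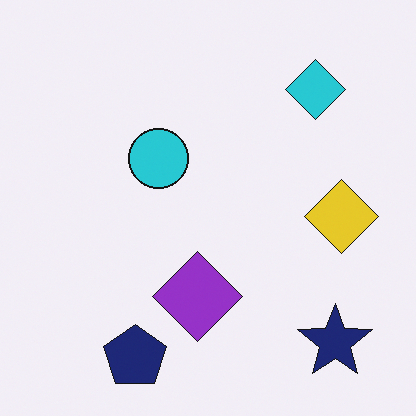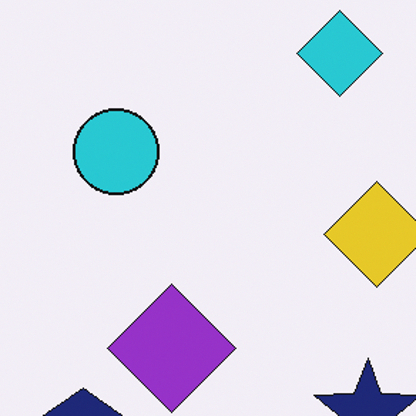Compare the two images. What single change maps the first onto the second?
The second image is the first cropped slightly and scaled back up.

The visible shapes are larger and the field of view is narrower; shapes near the original edges may be partly or wholly outside the frame — a crop-and-rescale.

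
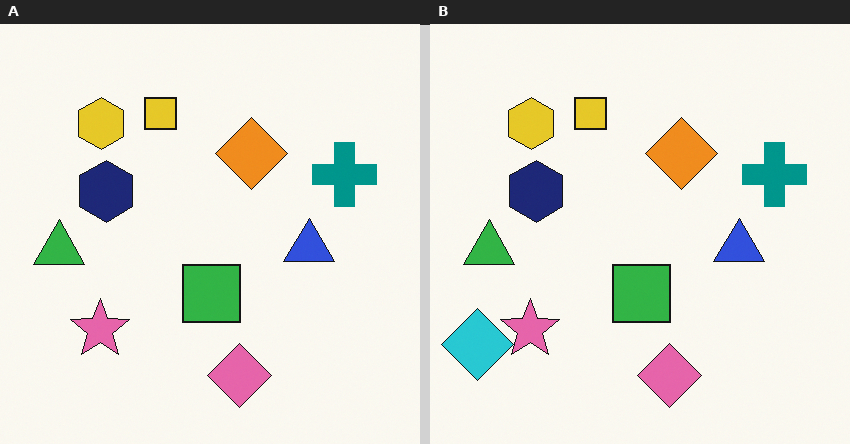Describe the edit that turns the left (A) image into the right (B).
The image was overlaid with an additional cyan diamond.

A cyan diamond appears in the right (B) image that is absent from the left (A).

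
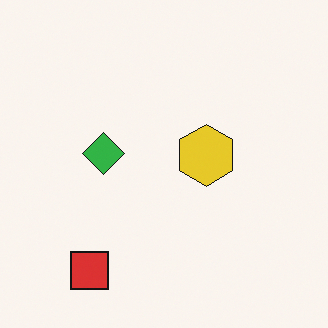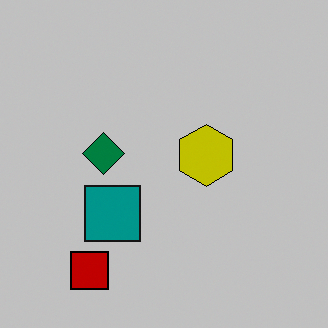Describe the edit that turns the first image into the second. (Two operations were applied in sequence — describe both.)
Aggressively posterized, then overlaid with an additional teal square.

Each flat color has snapped to a coarser quantized level — most visibly, the near-white background has dropped to a flat grey. A teal square appears in the second image that is absent from the first.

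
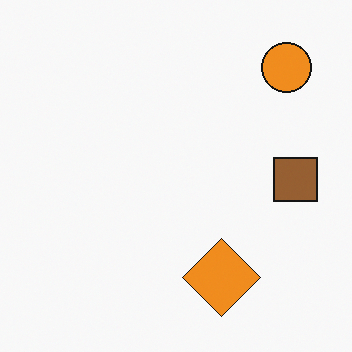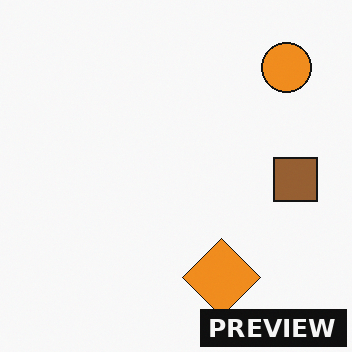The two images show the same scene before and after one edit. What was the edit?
It was watermarked with the text "PREVIEW" in the lower-right corner.

A dark label reading "PREVIEW" appears in the lower-right corner.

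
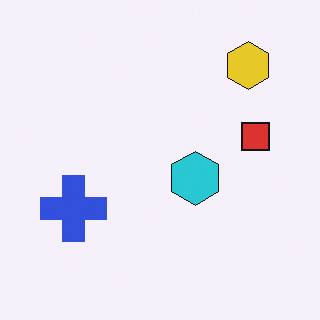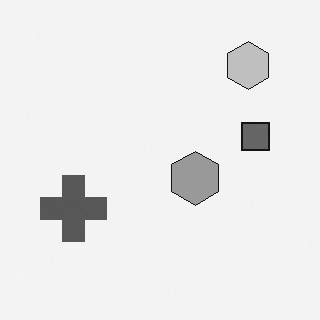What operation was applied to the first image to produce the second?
Converted to grayscale.

All color is removed — every shape is now a shade of grey.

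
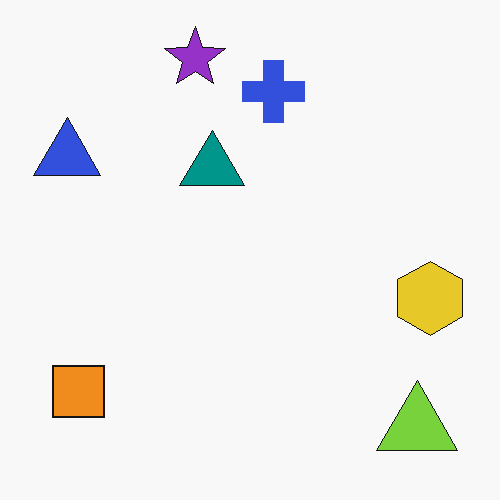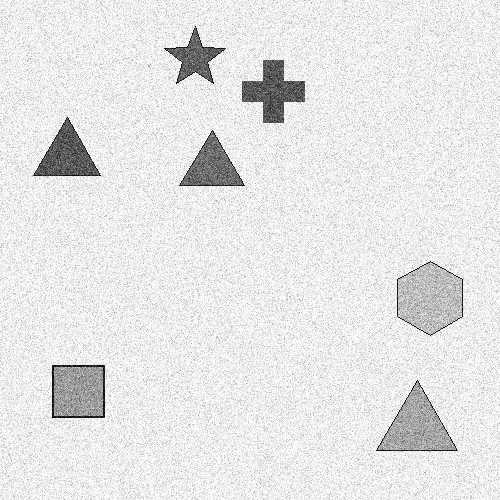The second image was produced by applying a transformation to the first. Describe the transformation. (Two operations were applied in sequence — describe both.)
It was degraded with a thick layer of grain, then converted to grayscale.

Random speckle covers the whole image, including the flat background. All color is removed — every shape is now a shade of grey.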